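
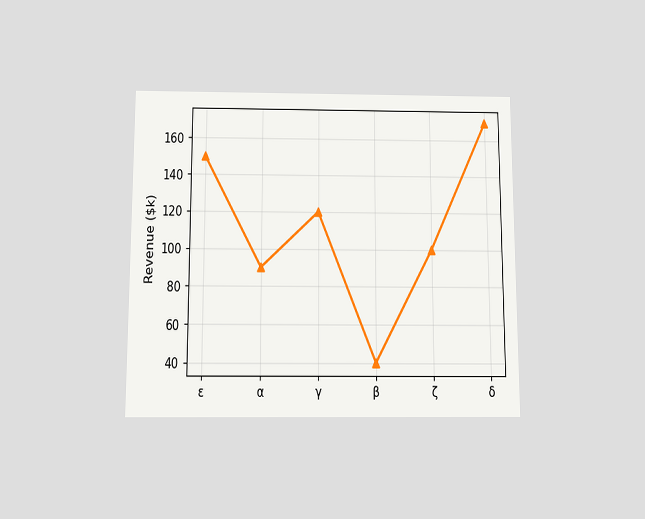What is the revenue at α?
The chart is viewed slightly from below. At α, the line is at $90k.

$90k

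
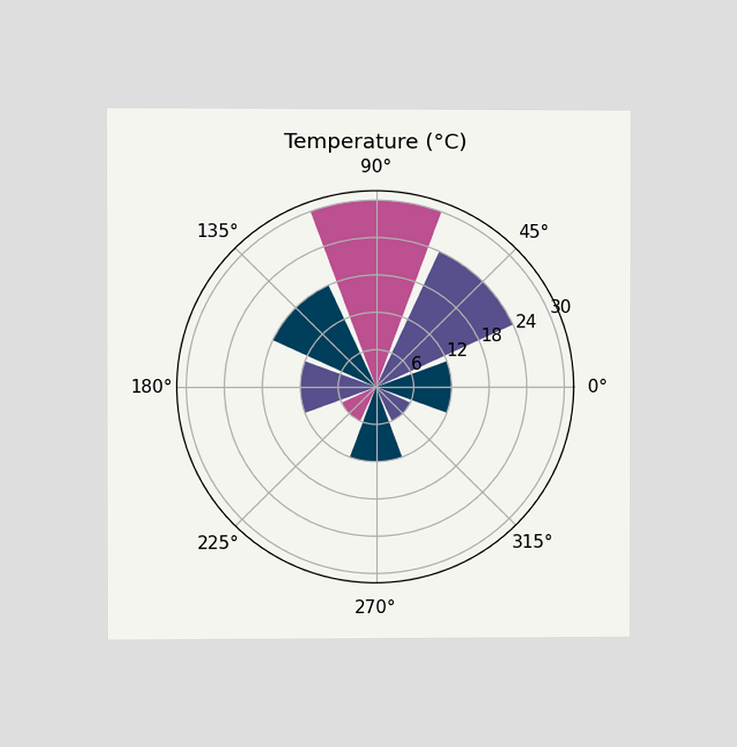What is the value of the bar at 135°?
18°C

The chart is viewed at a slight angle. The bar at 135° reaches 18°C on the radial axis.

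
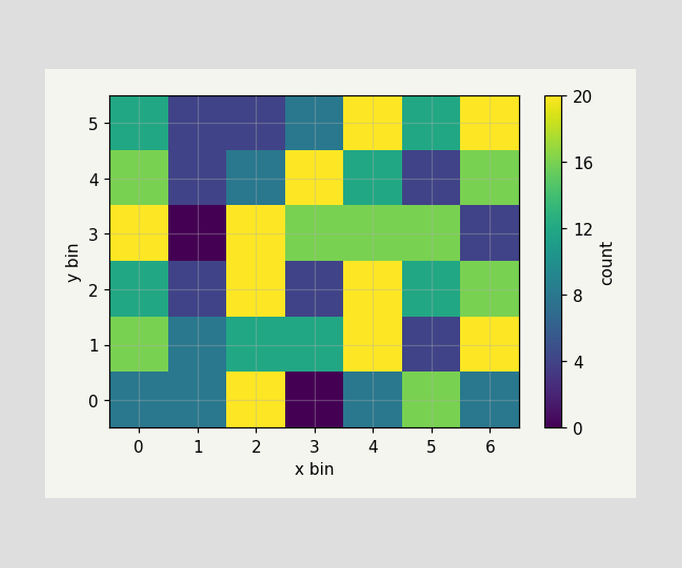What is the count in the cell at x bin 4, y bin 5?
20

Matching the cell (4, 5) against the colorbar gives 20.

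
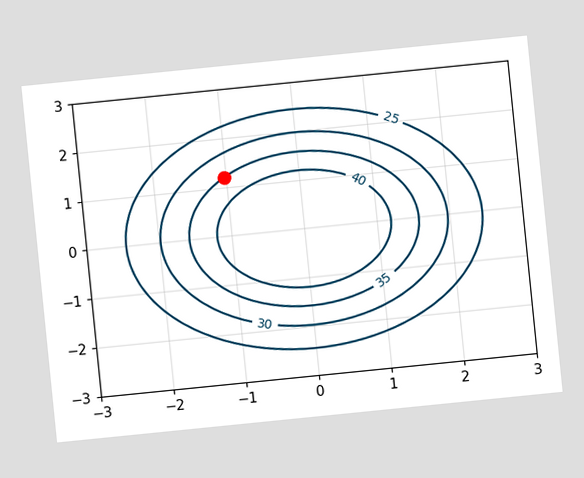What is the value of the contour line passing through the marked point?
35

The chart is tilted about 6° counter-clockwise. The marked point sits on the contour labelled 35.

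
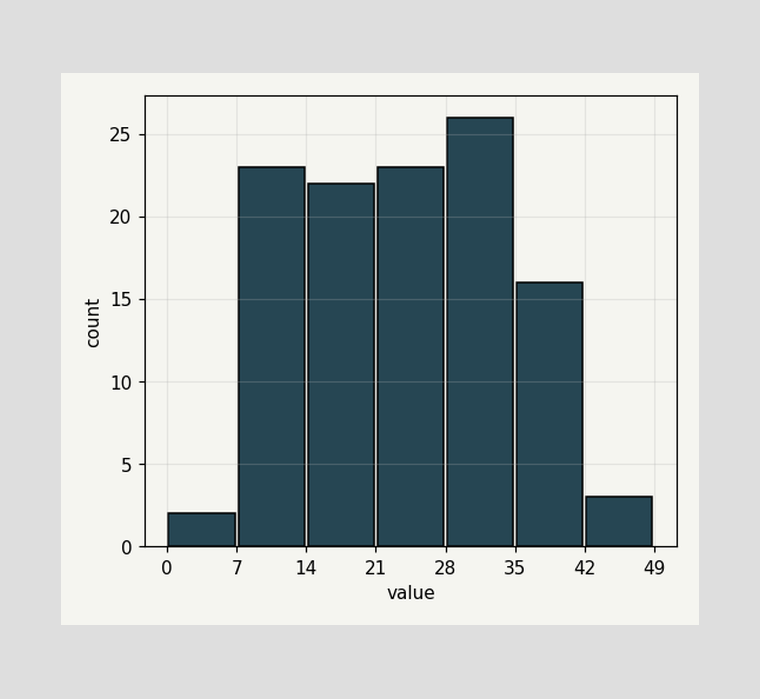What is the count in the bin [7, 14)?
The [7, 14) bin has height 23.

23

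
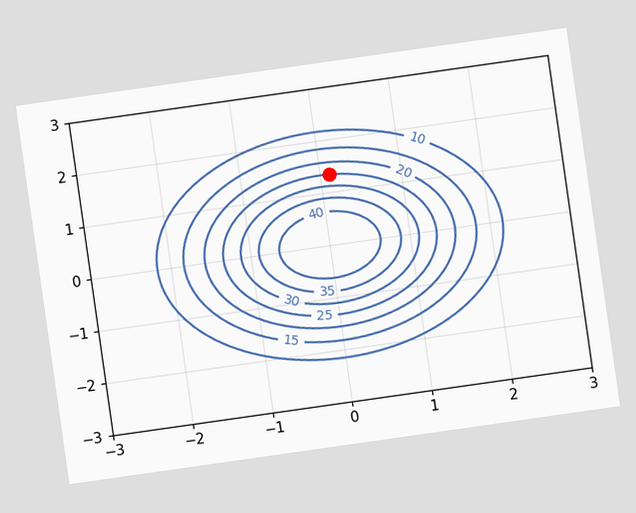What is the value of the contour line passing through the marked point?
25

The chart is tilted about 8° counter-clockwise. The marked point sits on the contour labelled 25.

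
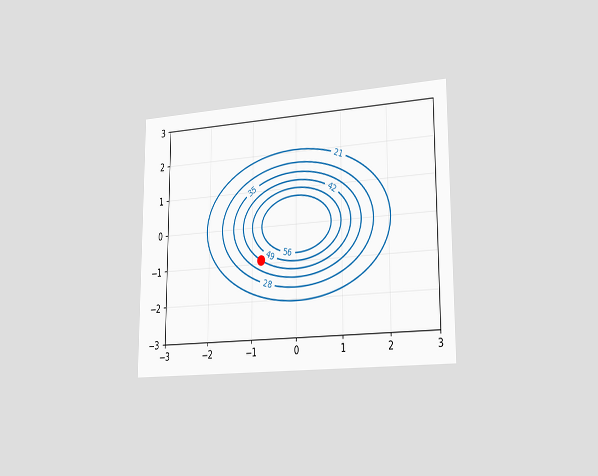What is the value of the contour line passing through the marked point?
42

The chart is viewed slightly from the right. The marked point sits on the contour labelled 42.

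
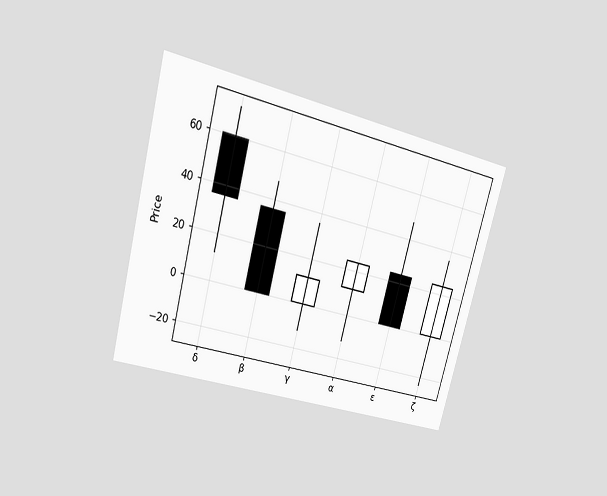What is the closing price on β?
The chart is tilted about 15° clockwise and viewed at a slight angle. The β candle closes at 0.

0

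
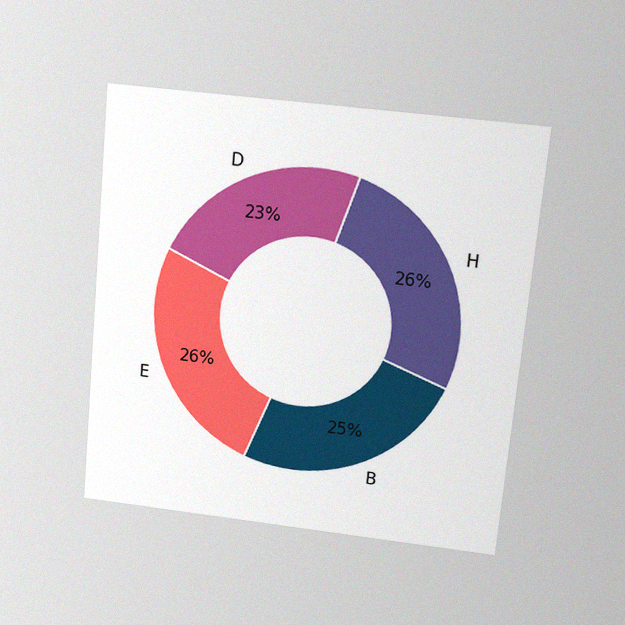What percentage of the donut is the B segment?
25%

The chart is tilted about 5° clockwise and viewed slightly from above, with some photo noise. The B segment takes up 25% of the ring.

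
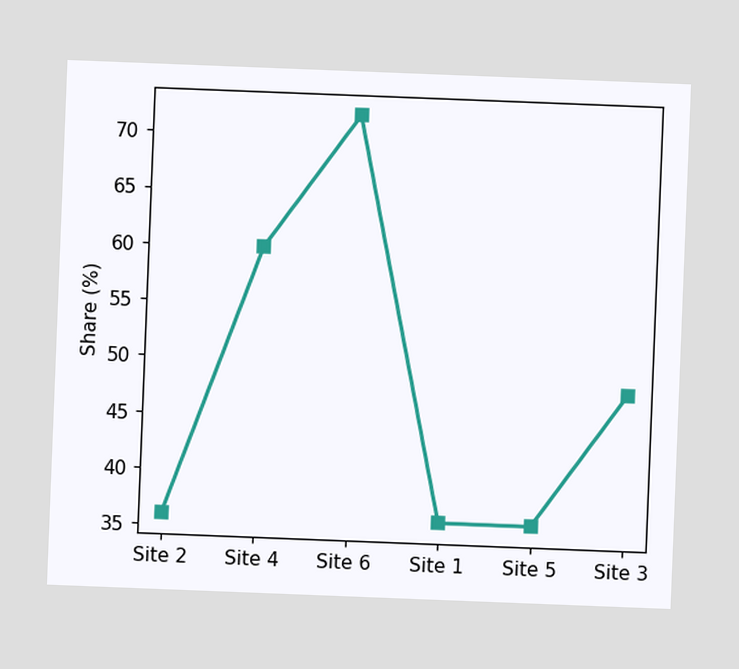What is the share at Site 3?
48%

The chart is tilted about 2° clockwise. At Site 3, the line is at 48%.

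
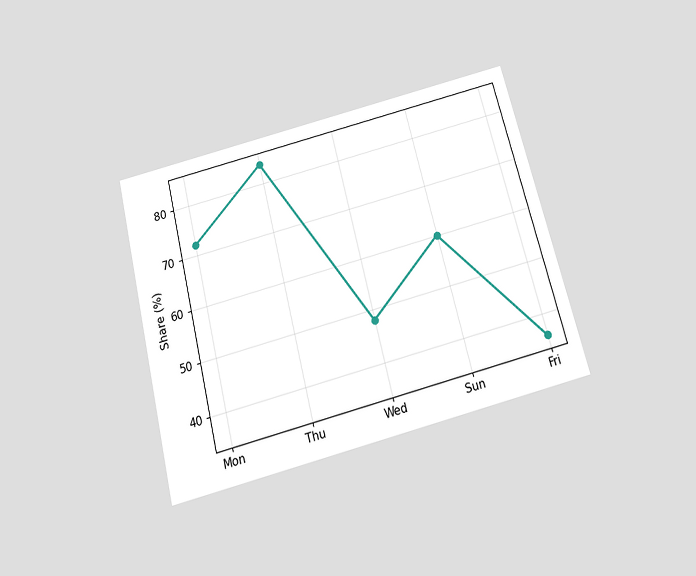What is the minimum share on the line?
The chart is tilted about 14° counter-clockwise and viewed slightly from below. The lowest point is at Fri, and reading across to the y-axis gives 36%.

36%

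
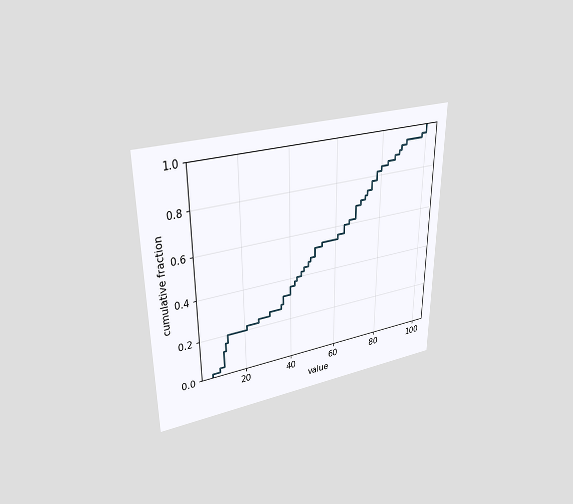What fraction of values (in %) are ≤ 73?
72%

The chart is viewed at a slight angle. At x=73 the ECDF step is at 72%.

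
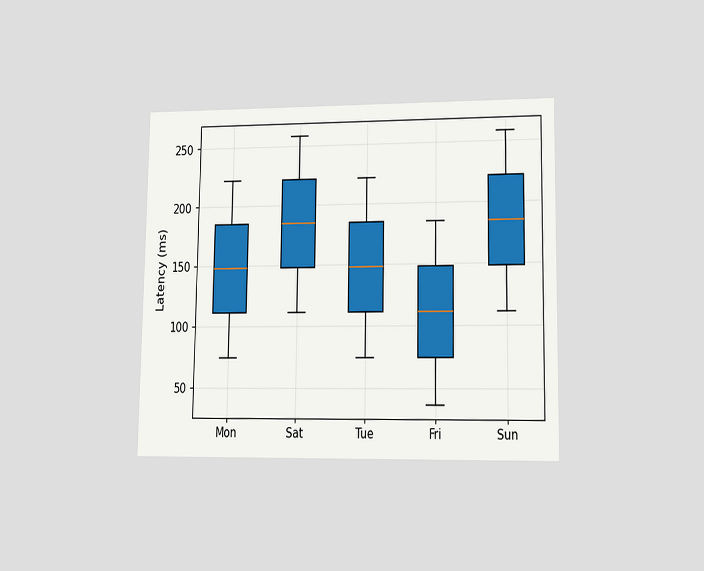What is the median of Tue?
148ms

The chart is viewed at a slight angle. The median line in the Tue box sits at 148ms.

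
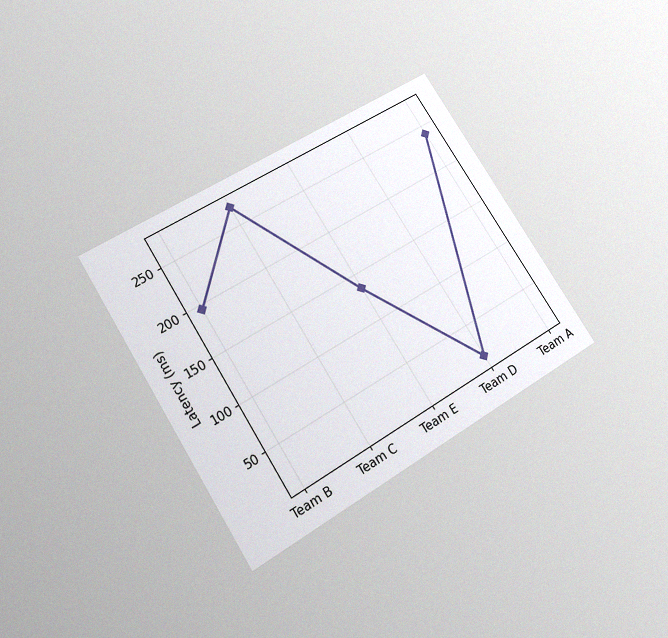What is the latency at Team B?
The chart is tilted about 32° counter-clockwise and viewed slightly from below, with some photo noise. At Team B, the line is at 195ms.

195ms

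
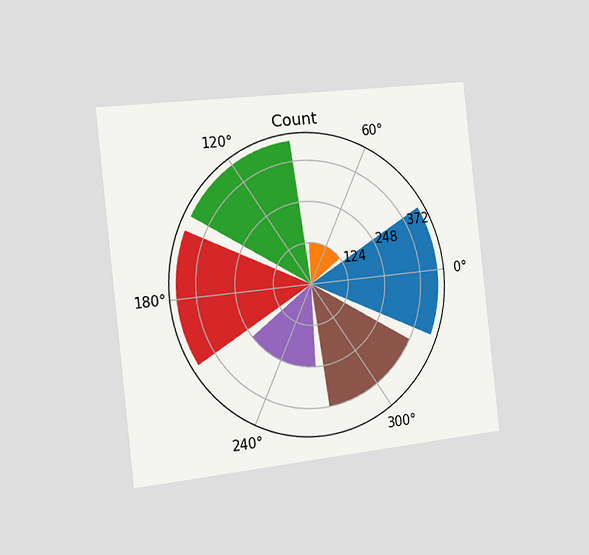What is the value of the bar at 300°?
372

The chart is tilted about 6° counter-clockwise and viewed slightly from the left. The bar at 300° reaches 372 on the radial axis.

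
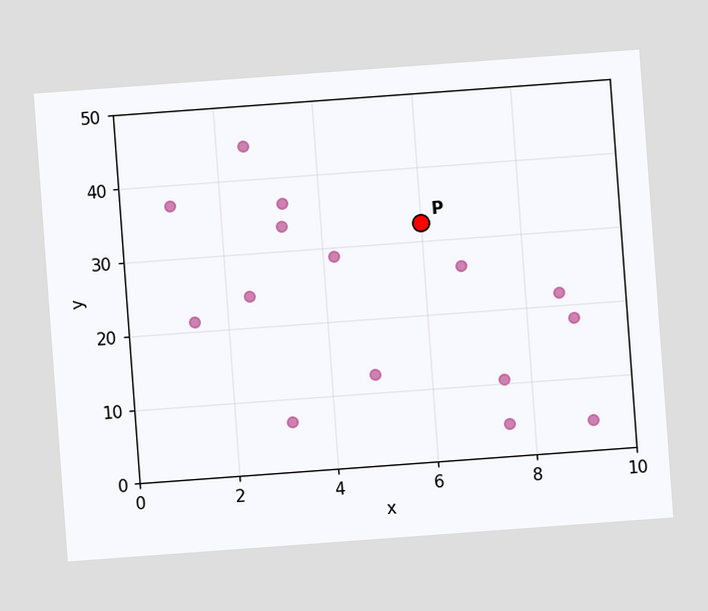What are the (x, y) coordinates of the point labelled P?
(6, 32.5)

The chart is tilted about 4° counter-clockwise. Following the gridlines from P to each axis, P sits at (6, 32.5).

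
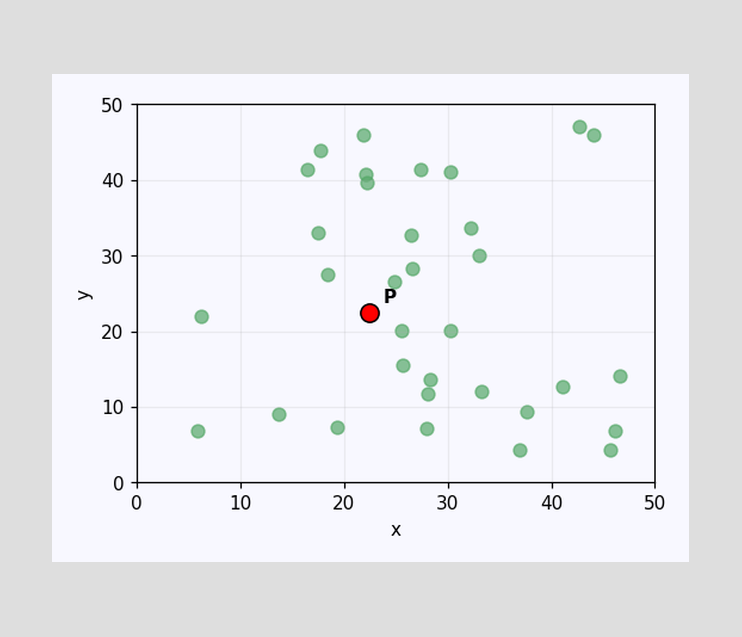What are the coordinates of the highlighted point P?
Following the gridlines from P to each axis, P sits at (22.5, 22.5).

(22.5, 22.5)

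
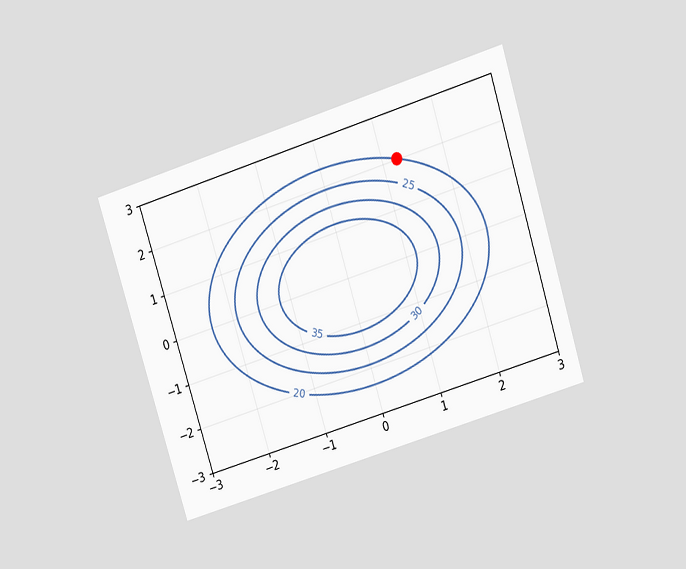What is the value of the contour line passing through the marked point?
20

The chart is tilted about 17° counter-clockwise and viewed slightly from above. The marked point sits on the contour labelled 20.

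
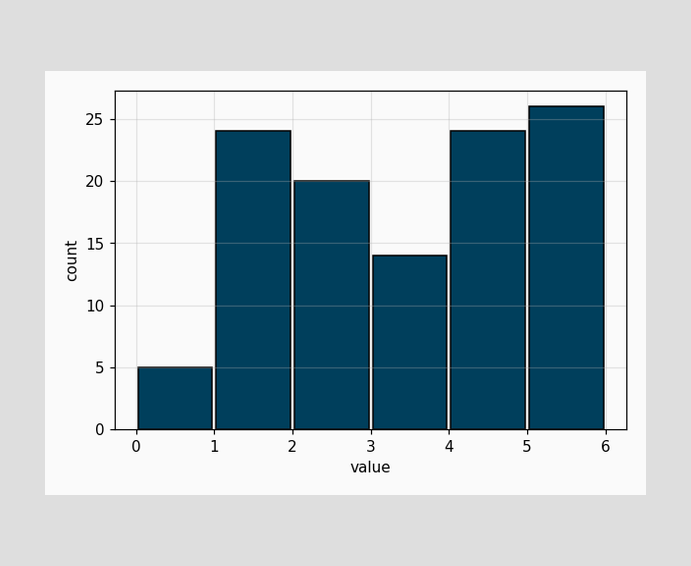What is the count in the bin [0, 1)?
The [0, 1) bin has height 5.

5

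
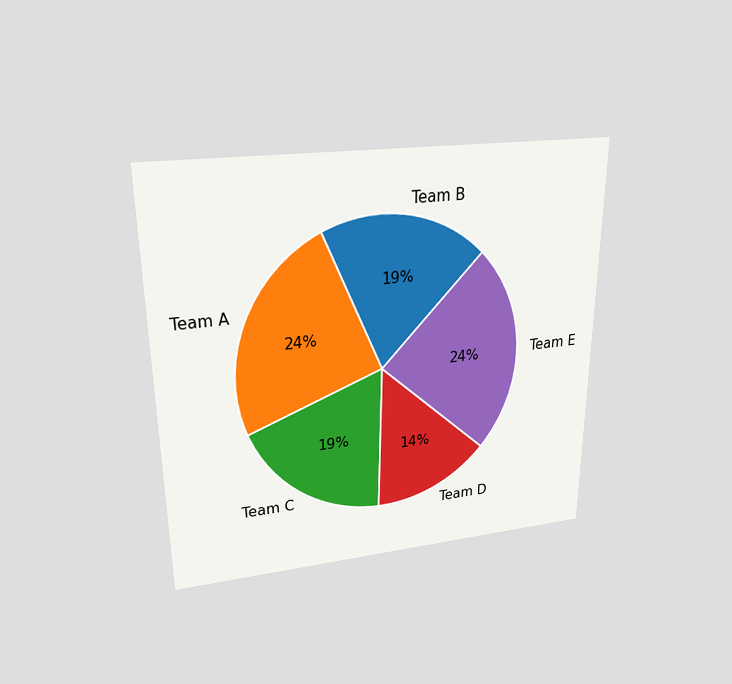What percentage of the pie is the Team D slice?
The chart is viewed slightly from above. The Team D slice takes up 14% of the pie.

14%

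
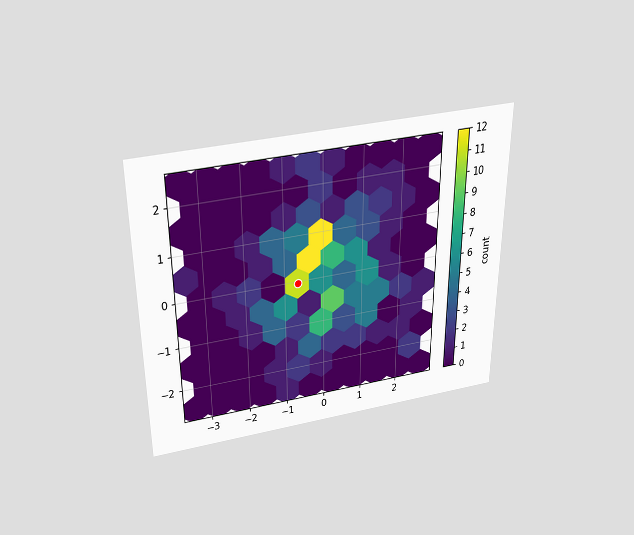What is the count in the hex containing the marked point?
11

The chart is viewed slightly from above. The marked hex reads 11 on the colorbar.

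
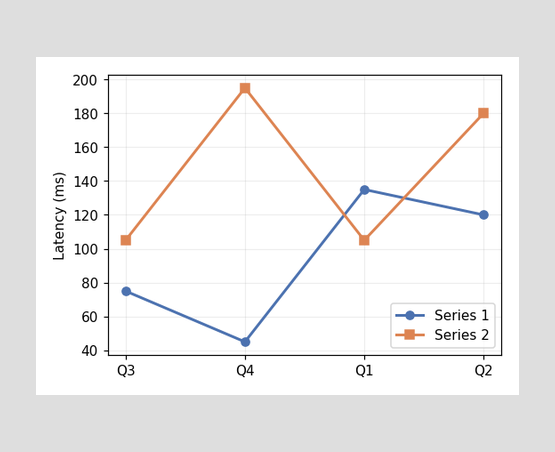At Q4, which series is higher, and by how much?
Series 2, by 150ms

At Q4, Series 2 sits above the other line by 150ms.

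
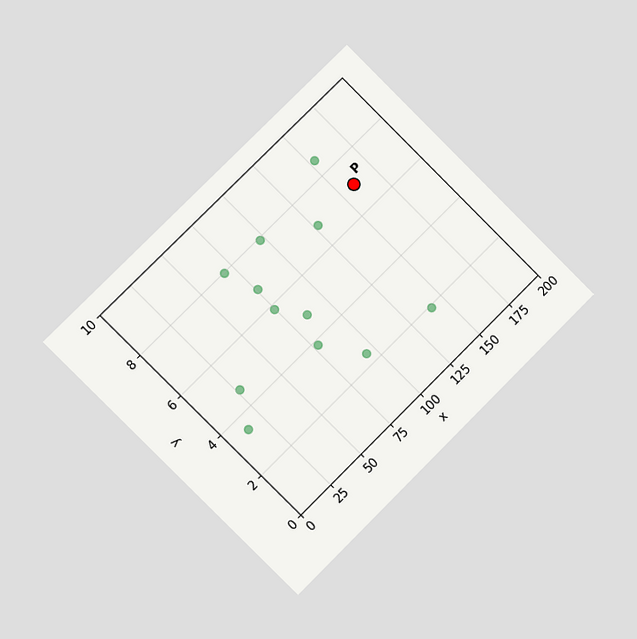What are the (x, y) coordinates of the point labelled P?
The chart is tilted about 45° counter-clockwise and viewed at a slight angle. Following the gridlines from P to each axis, P sits at (160, 7).

(160, 7)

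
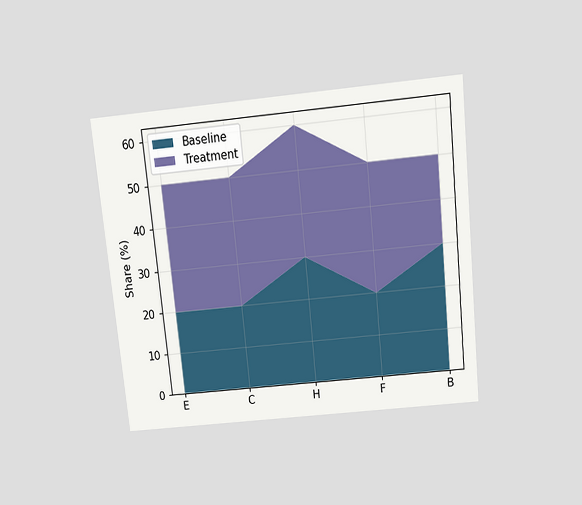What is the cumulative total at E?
The chart is tilted about 6° counter-clockwise and viewed slightly from above. The stacked total at E reaches 50%.

50%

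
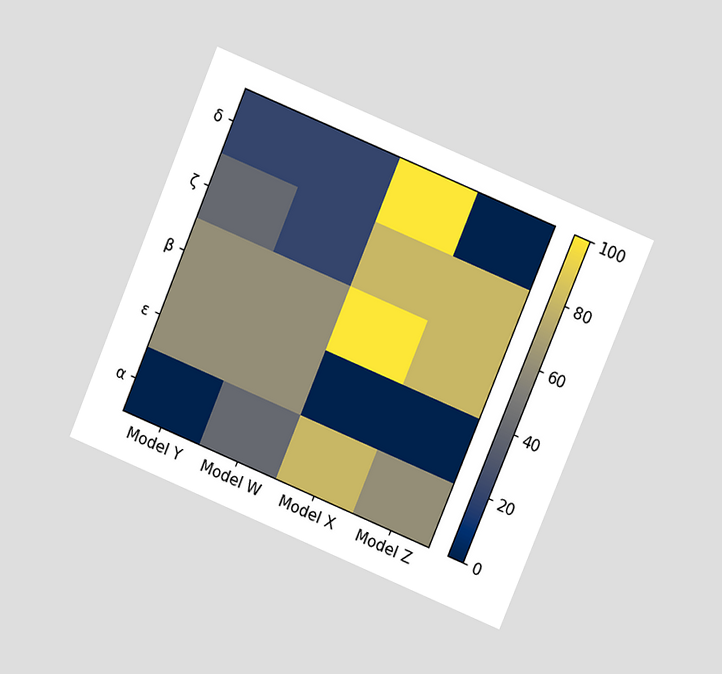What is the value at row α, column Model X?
The chart is tilted about 23° clockwise and viewed at a slight angle. Matching cell (α, Model X) against the colorbar gives 80.

80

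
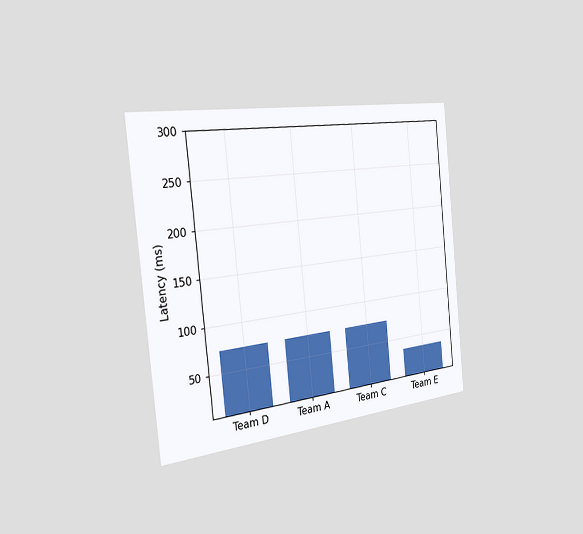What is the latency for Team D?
The chart is tilted about 6° counter-clockwise and viewed slightly from the left. Reading along the chart's y-axis, the Team D bar reaches 74ms.

74ms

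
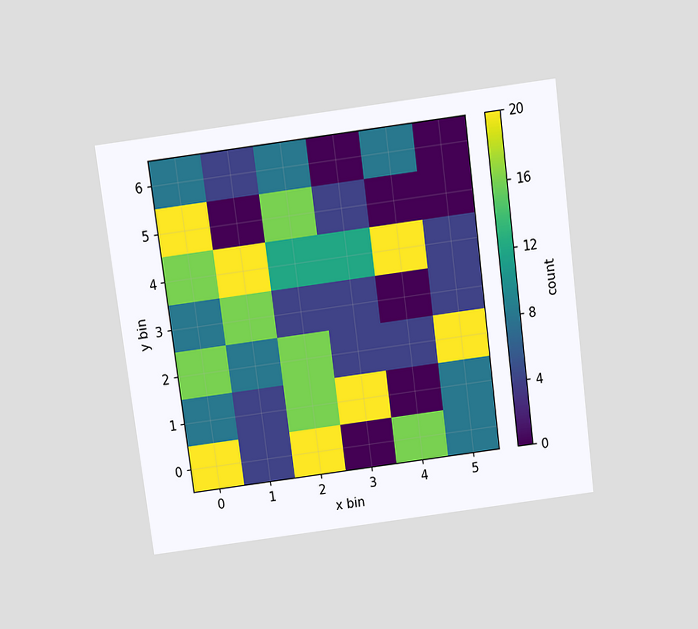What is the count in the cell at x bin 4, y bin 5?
0

The chart is tilted about 7° counter-clockwise and viewed slightly from above. Matching the cell (4, 5) against the colorbar gives 0.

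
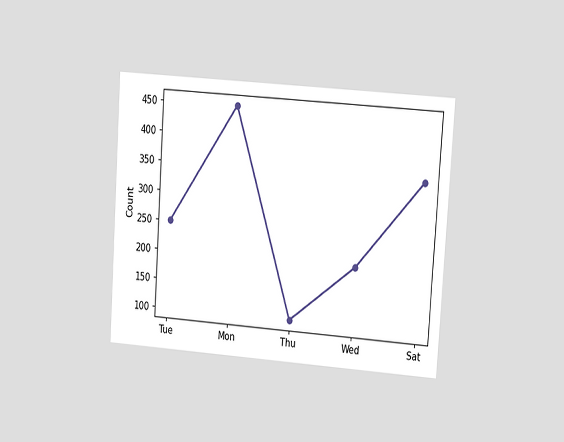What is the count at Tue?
The chart is tilted about 4° clockwise and viewed at a slight angle. At Tue, the line is at 250.

250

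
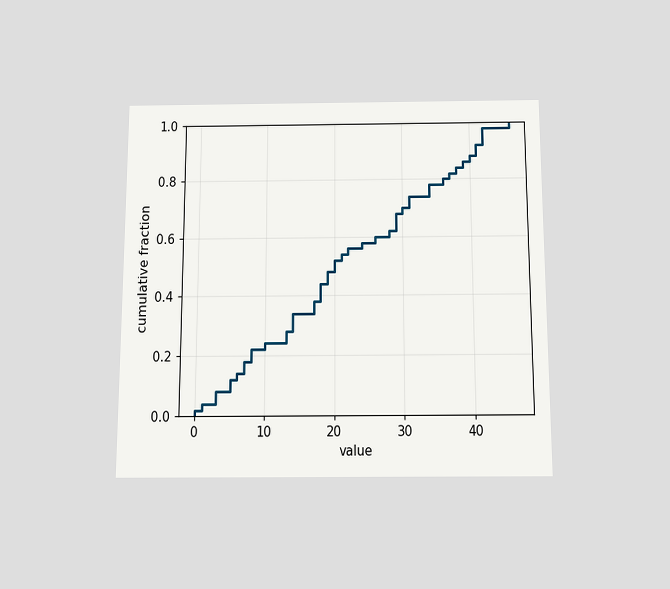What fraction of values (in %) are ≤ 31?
74%

The chart is viewed slightly from below. At x=31 the ECDF step is at 74%.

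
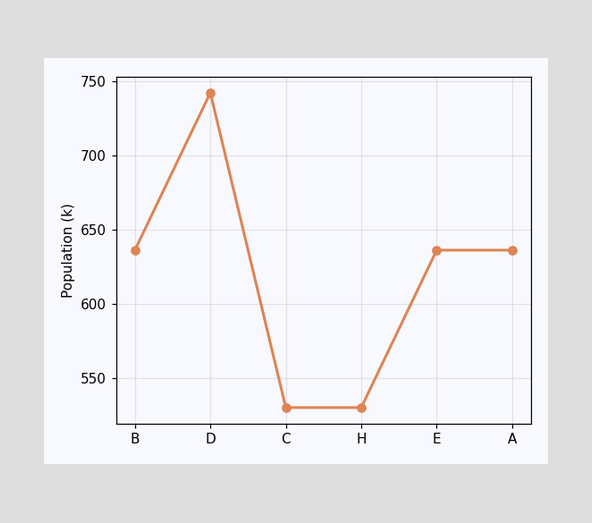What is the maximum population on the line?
The highest point is at D, and reading across to the y-axis gives 742k.

742k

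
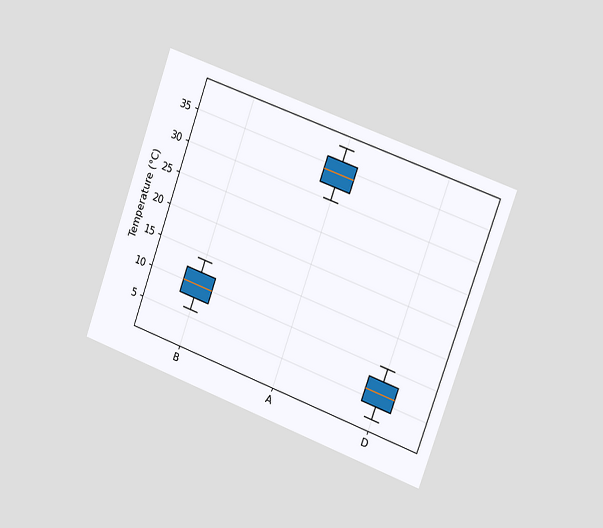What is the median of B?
10°C

The chart is tilted about 20° clockwise and viewed slightly from the right. The median line in the B box sits at 10°C.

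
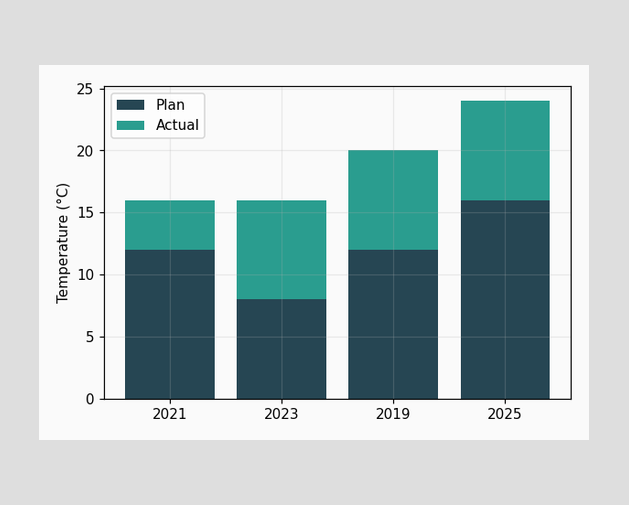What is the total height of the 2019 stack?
20°C

The 2019 stack's top reaches 20°C on the y-axis.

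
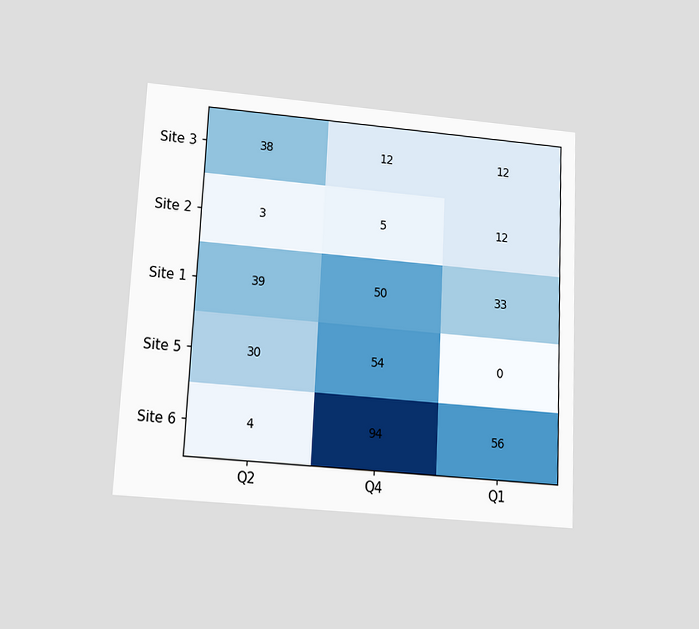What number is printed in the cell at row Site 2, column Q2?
The chart is tilted about 3° clockwise and viewed slightly from below. The (Site 2, Q2) cell reads 3.

3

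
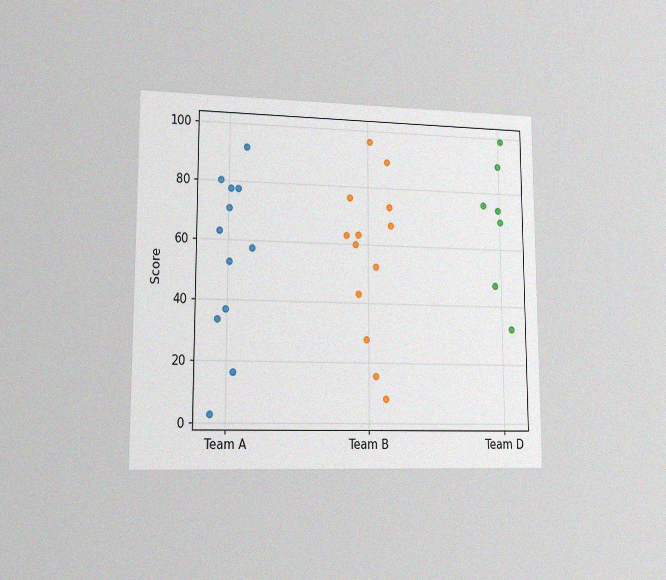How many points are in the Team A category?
12

The chart is viewed at a slight angle, with some photo noise. Counting the markers in the Team A column gives 12.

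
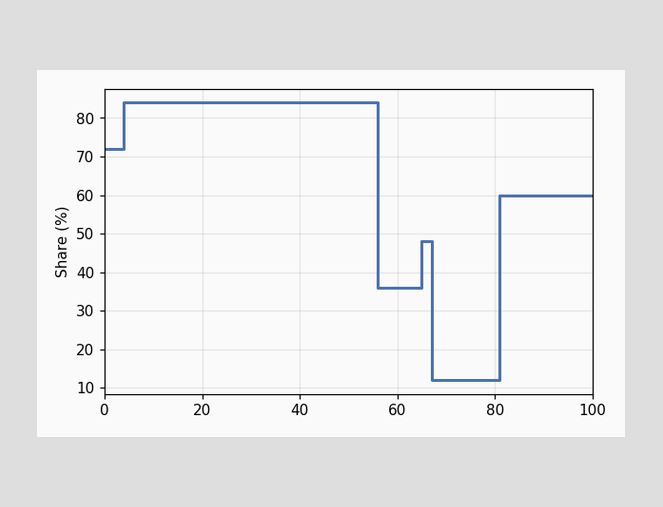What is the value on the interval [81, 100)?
60%

On [81, 100) the step sits at 60%.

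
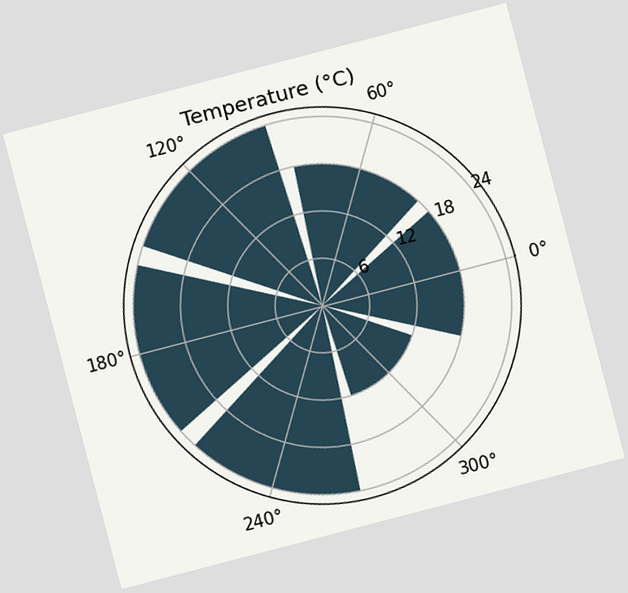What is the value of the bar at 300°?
12°C

The chart is tilted about 15° counter-clockwise. The bar at 300° reaches 12°C on the radial axis.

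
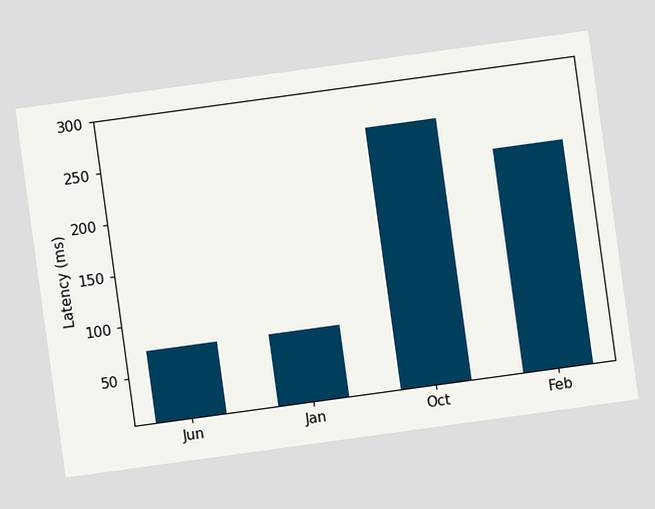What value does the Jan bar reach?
The chart is tilted about 8° counter-clockwise. Reading along the chart's y-axis, the Jan bar reaches 74ms.

74ms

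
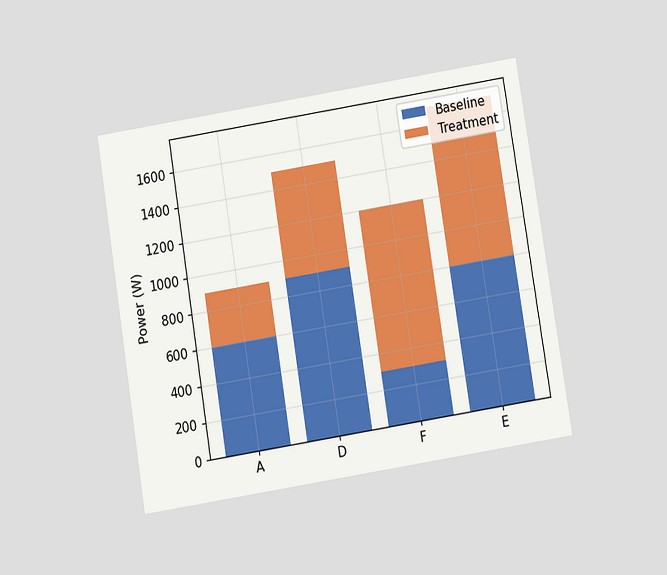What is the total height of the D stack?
The chart is tilted about 9° counter-clockwise and viewed slightly from below. The D stack's top reaches 1500W on the y-axis.

1500W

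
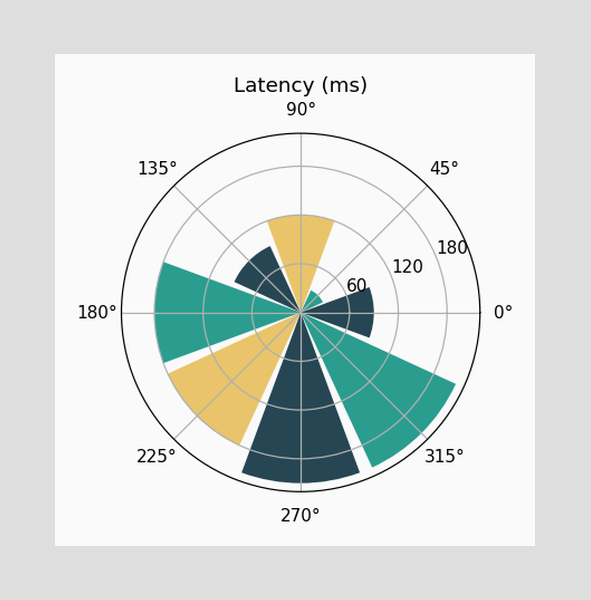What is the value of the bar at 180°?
The bar at 180° reaches 180ms on the radial axis.

180ms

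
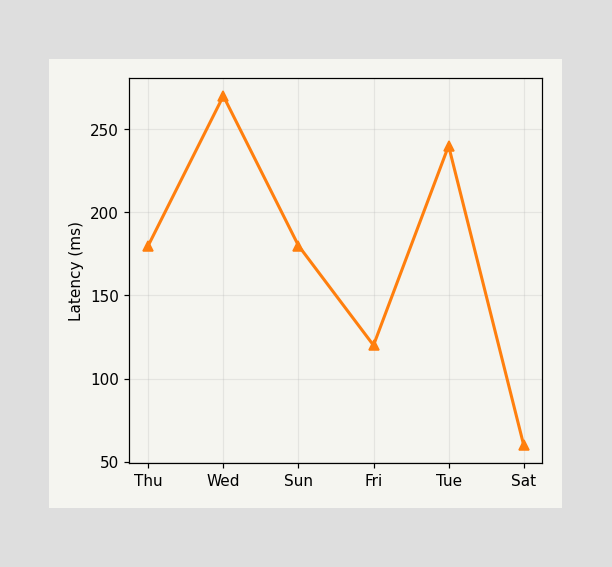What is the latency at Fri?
120ms

At Fri, the line is at 120ms.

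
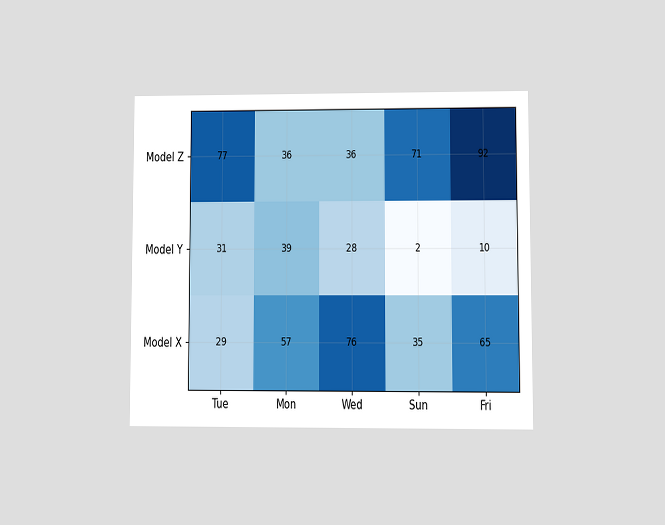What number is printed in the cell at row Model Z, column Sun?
The chart is viewed at a slight angle. The (Model Z, Sun) cell reads 71.

71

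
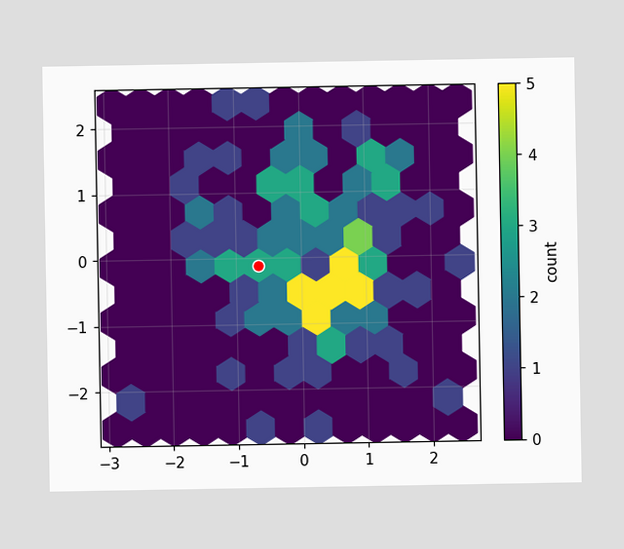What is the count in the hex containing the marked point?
3

The marked hex reads 3 on the colorbar.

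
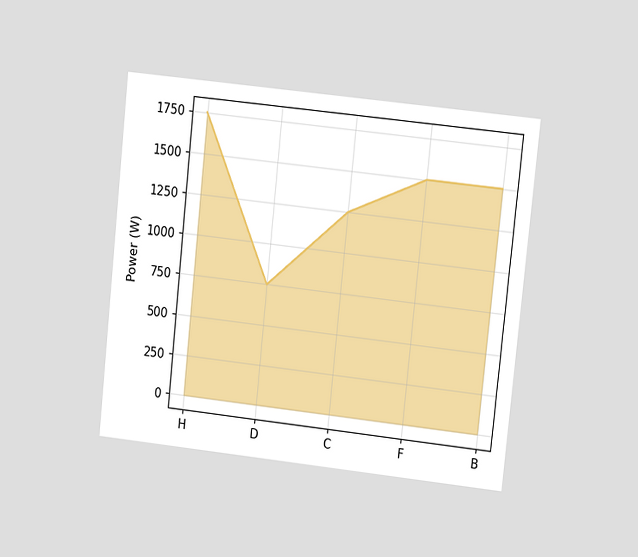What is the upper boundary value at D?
750W

The chart is tilted about 6° clockwise and viewed at a slight angle. At D the upper boundary is at 750W.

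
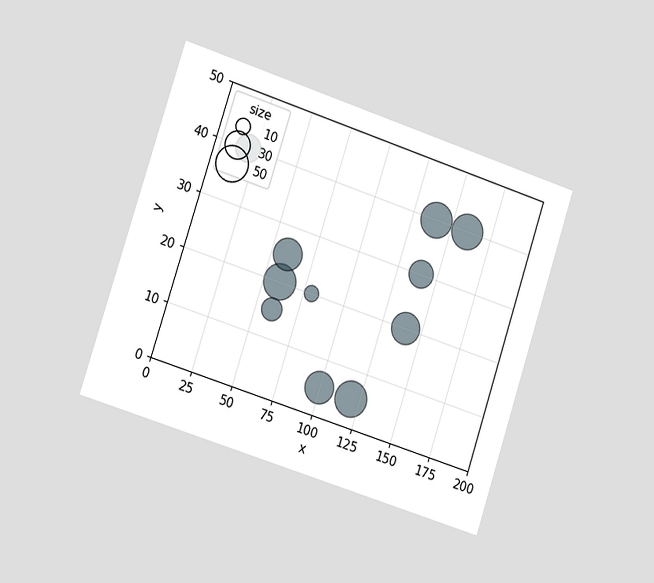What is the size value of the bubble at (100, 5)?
40

The chart is tilted about 18° clockwise and viewed slightly from the left. Matching the bubble at (100, 5) against the size legend gives 40.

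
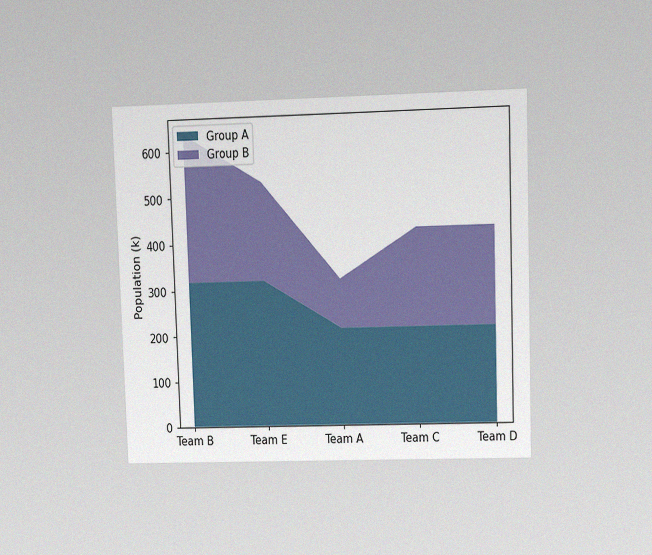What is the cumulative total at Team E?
530k

The chart is viewed at a slight angle, with some photo noise. The stacked total at Team E reaches 530k.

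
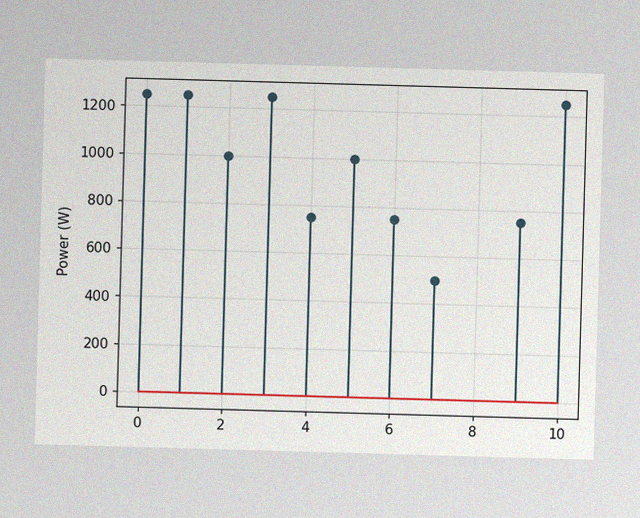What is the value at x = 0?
The image has some photo noise and uneven lighting. The stem at x=0 reaches 1250W.

1250W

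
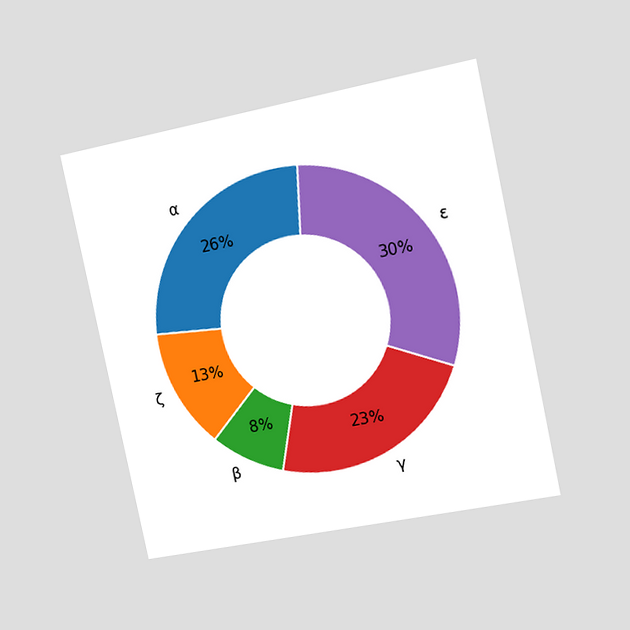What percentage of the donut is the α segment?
The chart is tilted about 12° counter-clockwise and viewed slightly from the right. The α segment takes up 26% of the ring.

26%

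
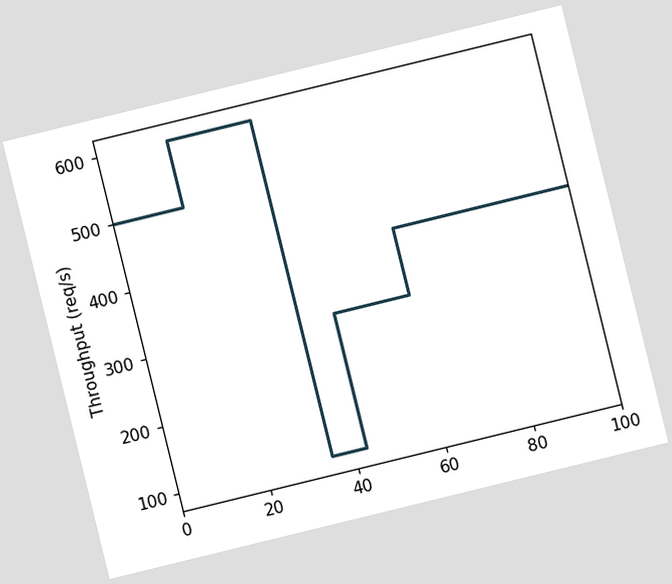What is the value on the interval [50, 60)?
The chart is tilted about 14° counter-clockwise. On [50, 60) the step sits at 300req/s.

300req/s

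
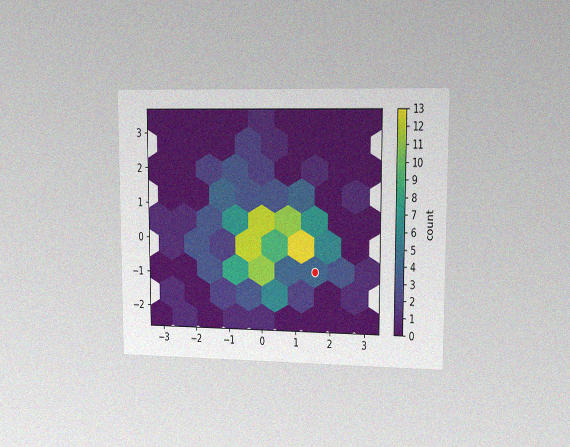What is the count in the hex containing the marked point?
4

The chart is viewed slightly from the right, with some photo noise. The marked hex reads 4 on the colorbar.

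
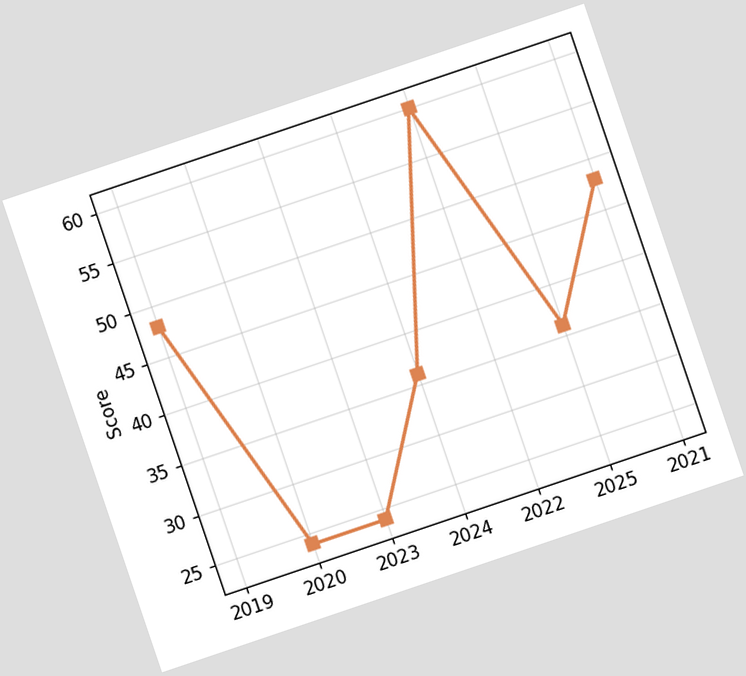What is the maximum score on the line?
60

The chart is tilted about 19° counter-clockwise. The highest point is at 2022, and reading across to the y-axis gives 60.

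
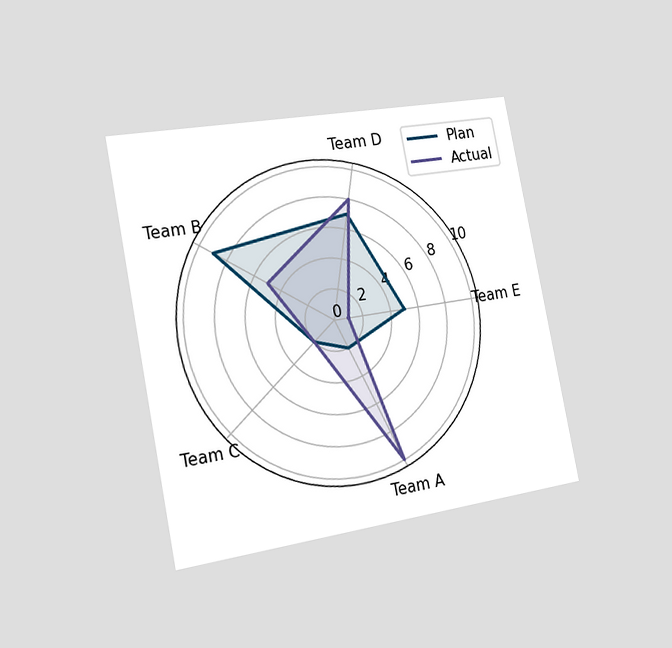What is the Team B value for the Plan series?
9

The chart is tilted about 11° counter-clockwise and viewed slightly from the left. On the Team B axis, Plan reaches 9.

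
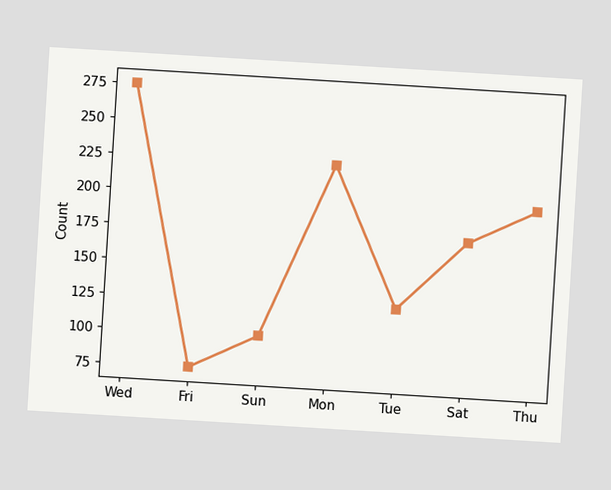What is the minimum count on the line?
75

The chart is tilted about 3° clockwise. The lowest point is at Fri, and reading across to the y-axis gives 75.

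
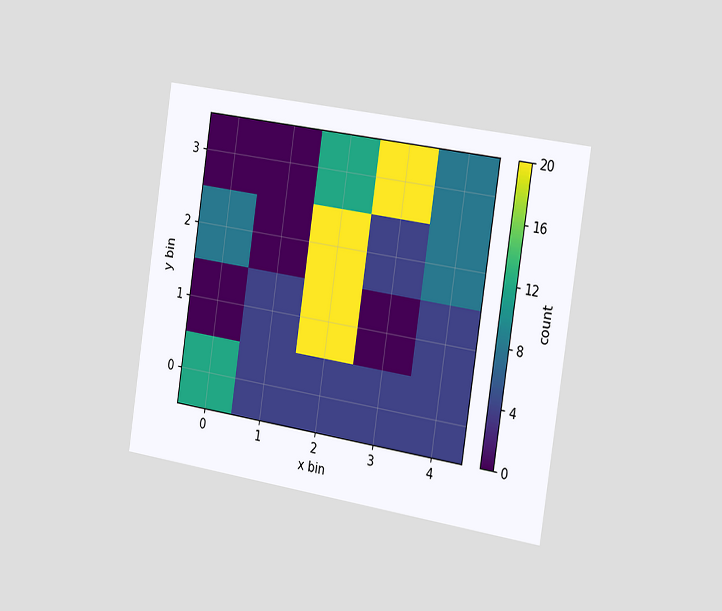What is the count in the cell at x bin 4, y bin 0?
The chart is tilted about 9° clockwise and viewed slightly from the right. Matching the cell (4, 0) against the colorbar gives 4.

4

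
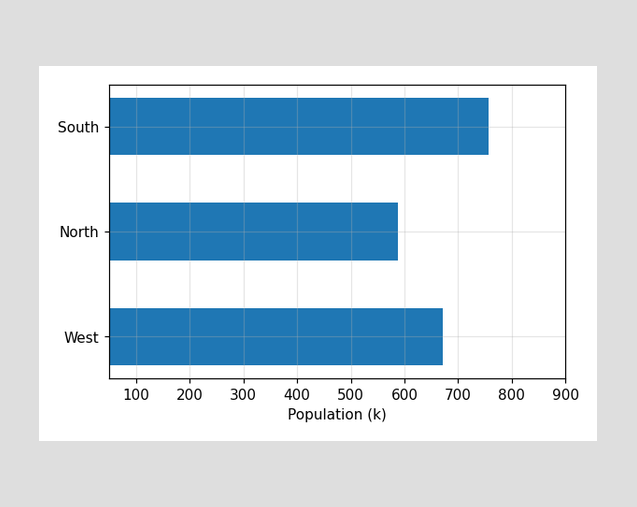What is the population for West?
672k

Reading along the chart's x-axis, the West bar reaches 672k.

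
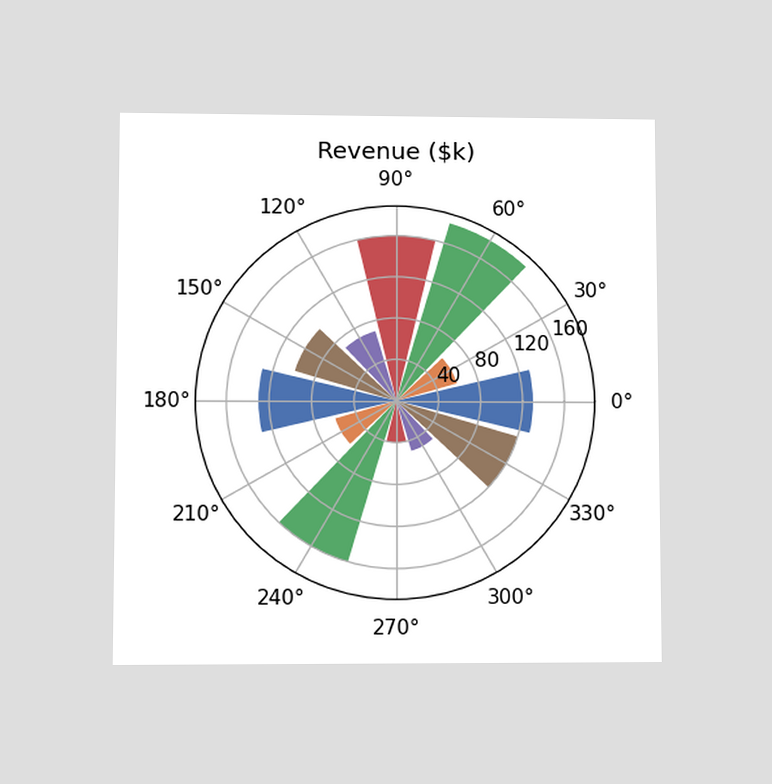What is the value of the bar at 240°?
$160k

The chart is viewed at a slight angle. The bar at 240° reaches $160k on the radial axis.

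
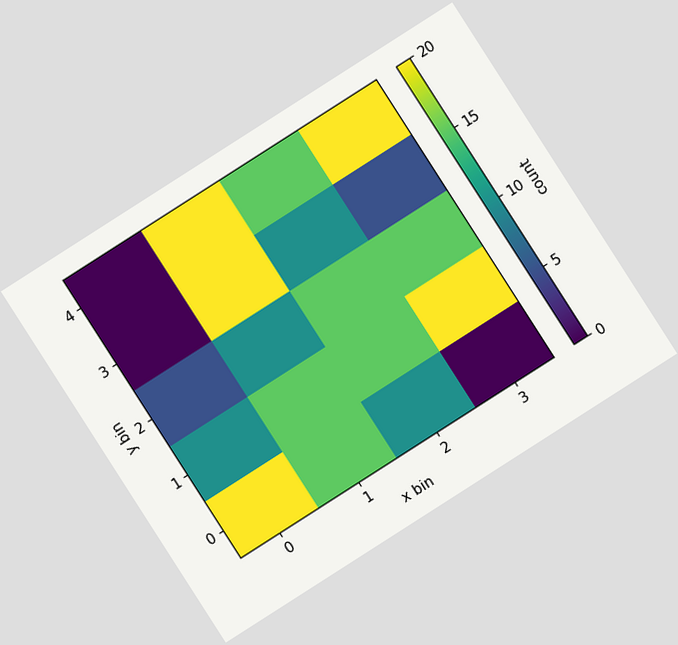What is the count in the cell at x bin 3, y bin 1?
20

The chart is tilted about 33° counter-clockwise. Matching the cell (3, 1) against the colorbar gives 20.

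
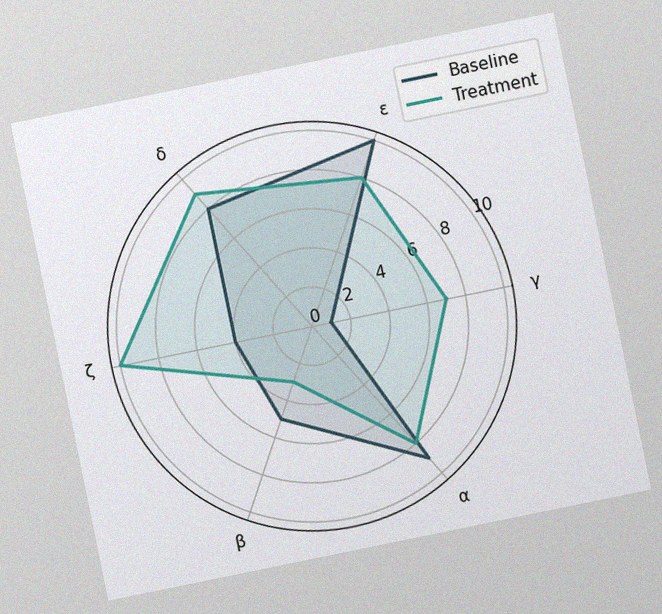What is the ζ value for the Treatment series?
10

The chart is tilted about 12° counter-clockwise, with some photo noise. On the ζ axis, Treatment reaches 10.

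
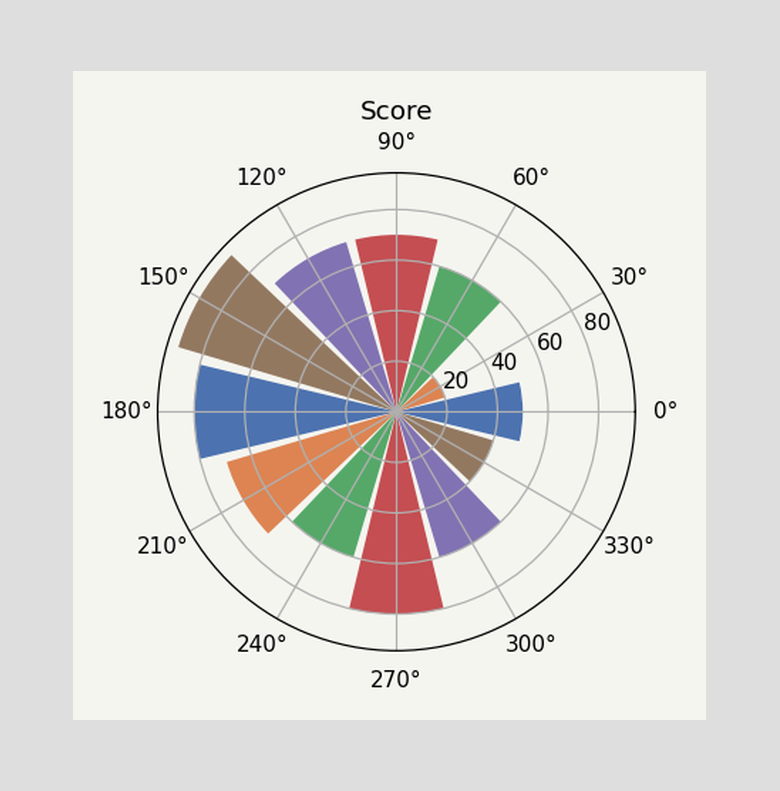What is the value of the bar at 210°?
The bar at 210° reaches 70 on the radial axis.

70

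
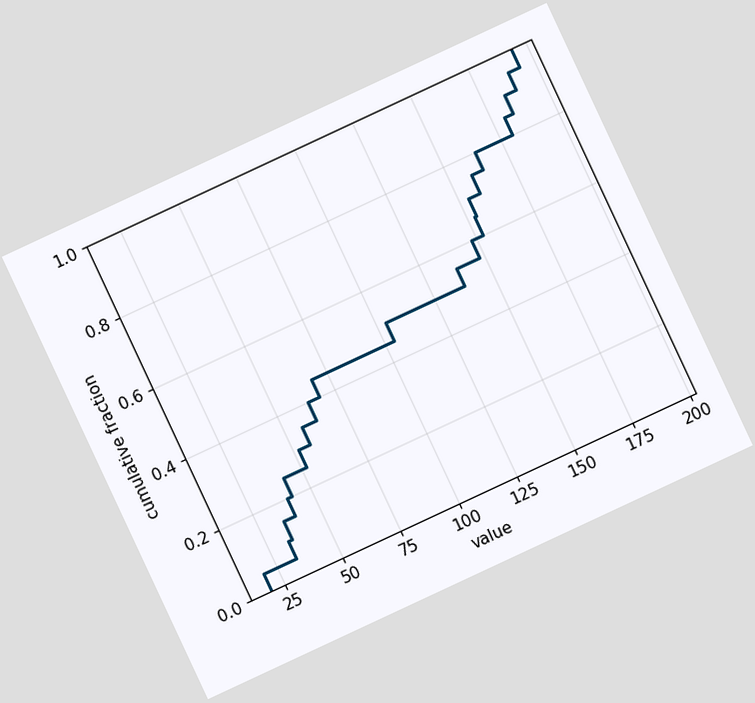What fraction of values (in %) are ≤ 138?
55%

The chart is tilted about 25° counter-clockwise. At x=138 the ECDF step is at 55%.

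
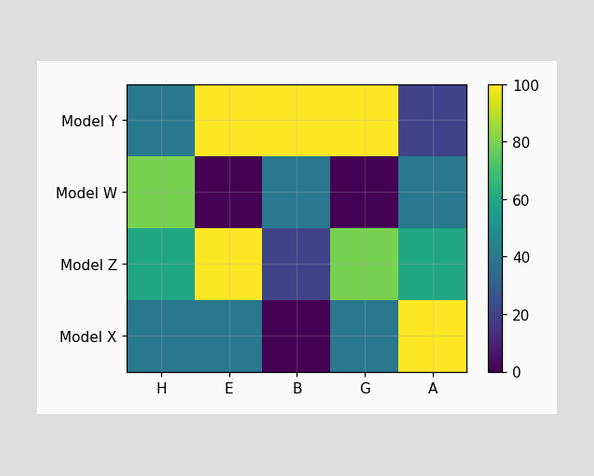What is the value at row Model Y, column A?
20

Matching cell (Model Y, A) against the colorbar gives 20.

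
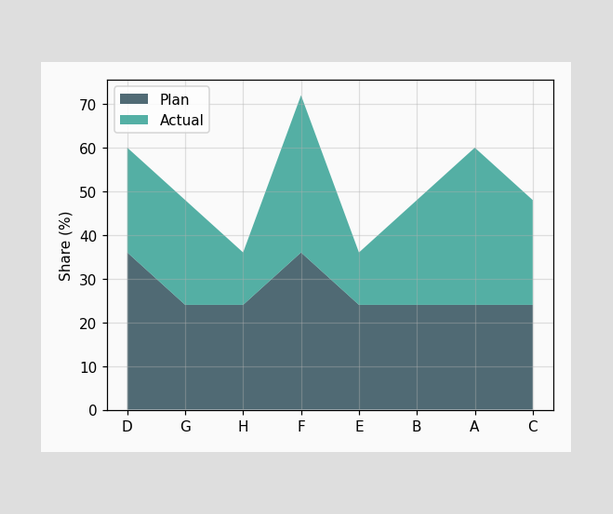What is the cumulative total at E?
36%

The stacked total at E reaches 36%.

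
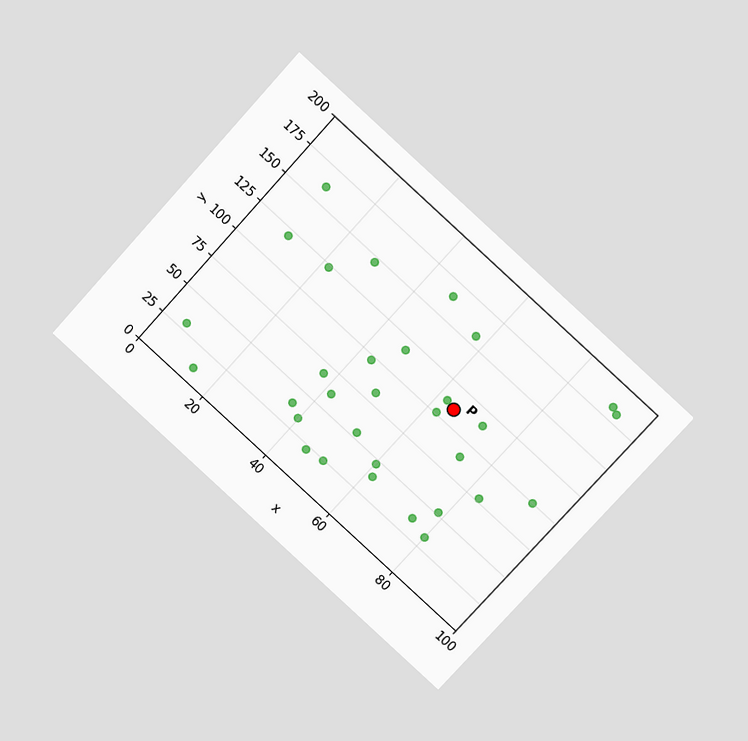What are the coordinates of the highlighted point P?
The chart is tilted about 42° clockwise and viewed at a slight angle. Following the gridlines from P to each axis, P sits at (65, 110).

(65, 110)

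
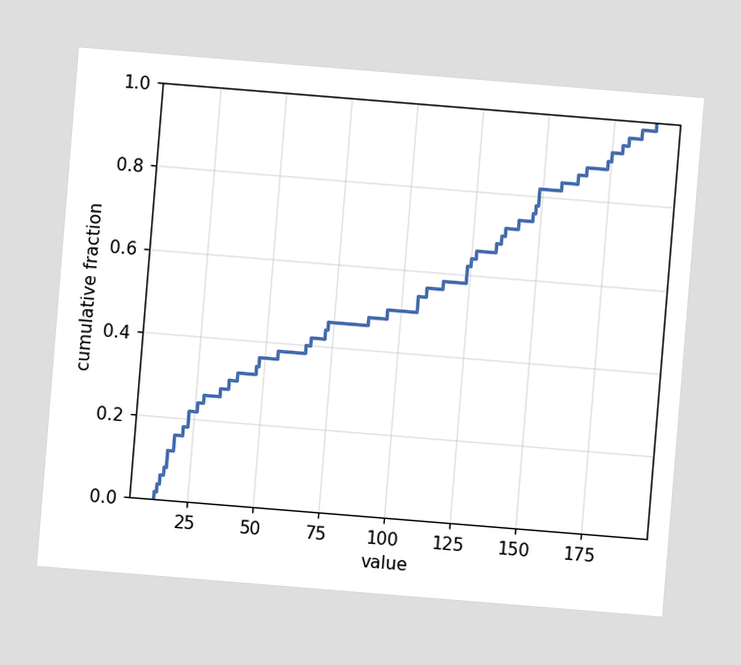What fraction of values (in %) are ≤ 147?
76%

The chart is tilted about 5° clockwise. At x=147 the ECDF step is at 76%.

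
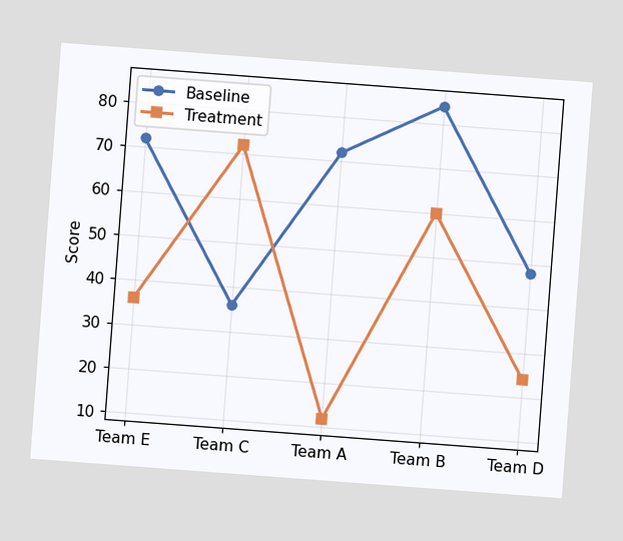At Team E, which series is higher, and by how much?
The chart is tilted about 4° clockwise. At Team E, Baseline sits above the other line by 36.

Baseline, by 36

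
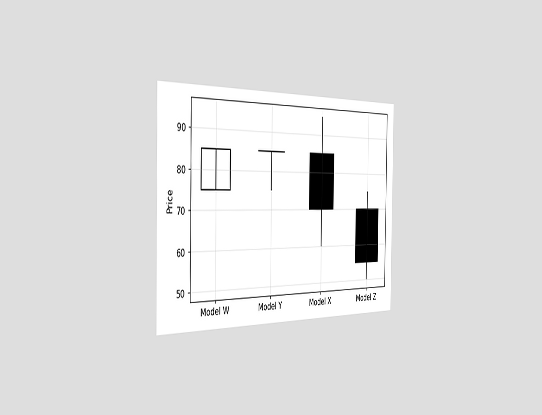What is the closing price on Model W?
The chart is viewed slightly from the left. The Model W candle closes at 85.

85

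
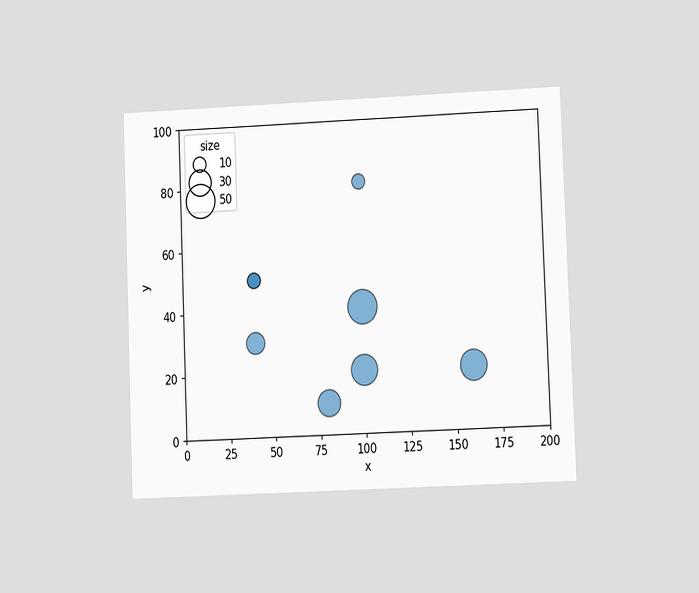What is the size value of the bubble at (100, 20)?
40

The chart is tilted about 2° counter-clockwise and viewed at a slight angle. Matching the bubble at (100, 20) against the size legend gives 40.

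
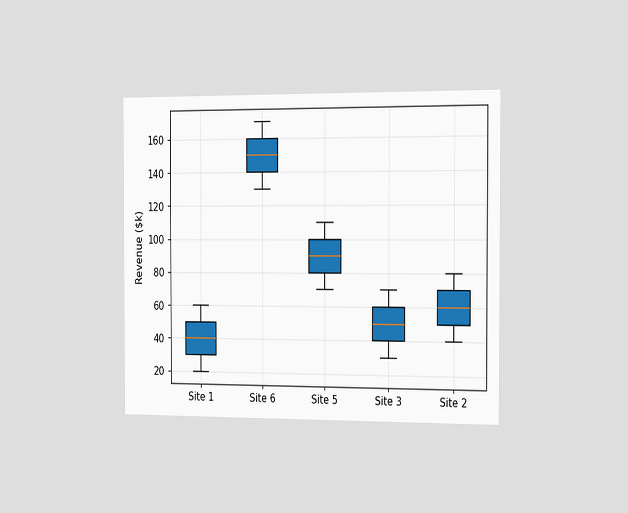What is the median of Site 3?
$50k

The chart is viewed slightly from the right. The median line in the Site 3 box sits at $50k.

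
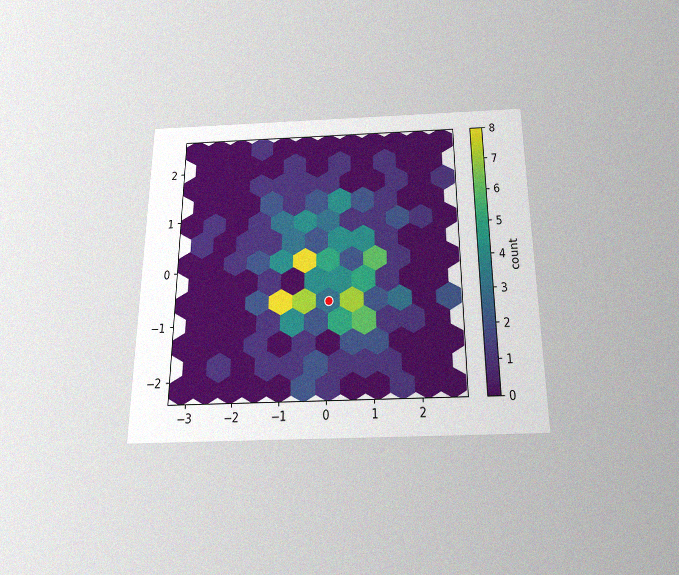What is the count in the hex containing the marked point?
The chart is viewed slightly from below, with some photo noise. The marked hex reads 3 on the colorbar.

3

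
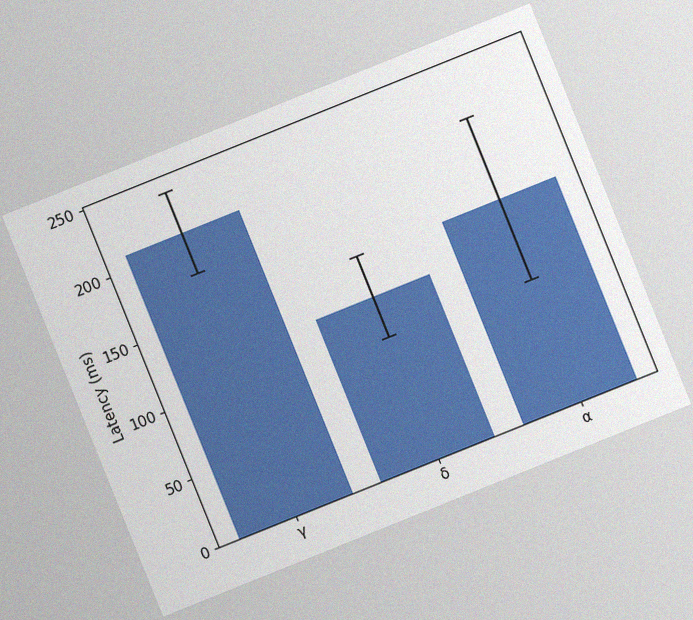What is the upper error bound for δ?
The chart is tilted about 22° counter-clockwise, with some photo noise. The δ bar's upper whisker reaches 150ms.

150ms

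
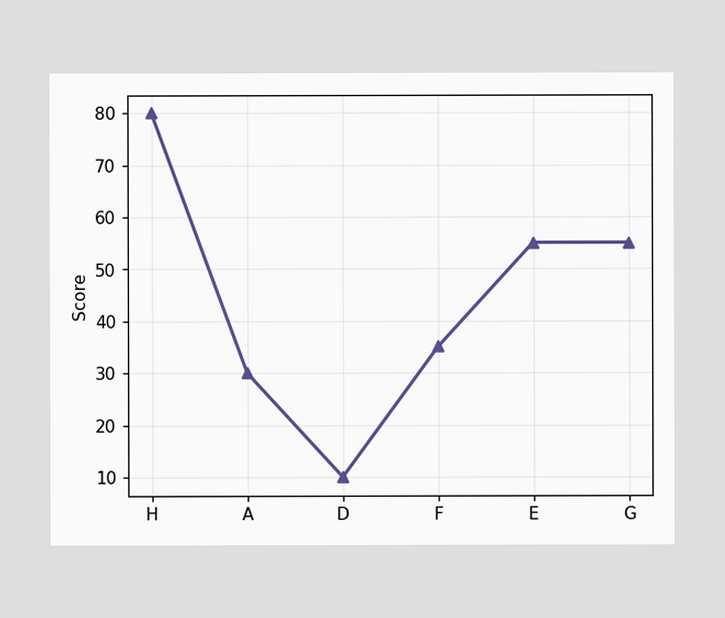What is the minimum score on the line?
The lowest point is at D, and reading across to the y-axis gives 10.

10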